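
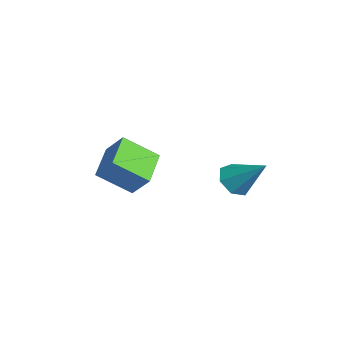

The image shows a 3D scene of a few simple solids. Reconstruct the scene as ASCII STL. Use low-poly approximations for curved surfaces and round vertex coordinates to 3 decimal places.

solid 
facet normal -0.832 0.460 0.311
outer loop
vertex -4.09 -2.068 -2.151
vertex -3.639 -1.697 -1.492
vertex -3.828 -1.107 -2.872
endloop
endfacet
facet normal -0.512 -0.422 -0.748
outer loop
vertex -2.821 -1.663 -3.248
vertex -4.09 -2.068 -2.151
vertex -3.828 -1.107 -2.872
endloop
endfacet
facet normal -0.832 0.460 0.311
outer loop
vertex -3.828 -1.107 -2.872
vertex -3.639 -1.697 -1.492
vertex -3.377 -0.736 -2.213
endloop
endfacet
facet normal 0.213 0.782 -0.586
outer loop
vertex -3.377 -0.736 -2.213
vertex -2.821 -1.663 -3.248
vertex -3.828 -1.107 -2.872
endloop
endfacet
facet normal -0.213 -0.782 0.586
outer loop
vertex -4.09 -2.068 -2.151
vertex -2.632 -2.253 -1.868
vertex -3.639 -1.697 -1.492
endloop
endfacet
facet normal -0.512 -0.422 -0.748
outer loop
vertex -3.083 -2.624 -2.527
vertex -4.09 -2.068 -2.151
vertex -2.821 -1.663 -3.248
endloop
endfacet
facet normal -0.213 -0.782 0.586
outer loop
vertex -3.083 -2.624 -2.527
vertex -2.632 -2.253 -1.868
vertex -4.09 -2.068 -2.151
endloop
endfacet
facet normal 0.512 0.422 0.748
outer loop
vertex -3.639 -1.697 -1.492
vertex -2.632 -2.253 -1.868
vertex -3.377 -0.736 -2.213
endloop
endfacet
facet normal 0.213 0.782 -0.586
outer loop
vertex -2.37 -1.292 -2.589
vertex -2.821 -1.663 -3.248
vertex -3.377 -0.736 -2.213
endloop
endfacet
facet normal 0.512 0.422 0.748
outer loop
vertex -3.377 -0.736 -2.213
vertex -2.632 -2.253 -1.868
vertex -2.37 -1.292 -2.589
endloop
endfacet
facet normal 0.832 -0.460 -0.311
outer loop
vertex -2.37 -1.292 -2.589
vertex -3.083 -2.624 -2.527
vertex -2.821 -1.663 -3.248
endloop
endfacet
facet normal 0.832 -0.460 -0.311
outer loop
vertex -2.632 -2.253 -1.868
vertex -3.083 -2.624 -2.527
vertex -2.37 -1.292 -2.589
endloop
endfacet
facet normal -0.563 -0.492 -0.665
outer loop
vertex -2.532 1.056 -3.534
vertex -3.022 1.325 -3.318
vertex -2.659 1.507 -3.76
endloop
endfacet
facet normal 0.944 0.110 -0.312
outer loop
vertex -2.532 1.056 -3.534
vertex -2.659 1.507 -3.76
vertex -2.278 1.975 -2.442
endloop
endfacet
facet normal -0.563 -0.491 -0.665
outer loop
vertex -2.659 1.507 -3.76
vertex -3.022 1.325 -3.318
vertex -3.06 1.822 -3.653
endloop
endfacet
facet normal 0.491 0.766 -0.414
outer loop
vertex -2.659 1.507 -3.76
vertex -3.06 1.822 -3.653
vertex -2.278 1.975 -2.442
endloop
endfacet
facet normal -0.563 -0.491 -0.664
outer loop
vertex -3.06 1.822 -3.653
vertex -3.022 1.325 -3.318
vertex -3.432 1.763 -3.294
endloop
endfacet
facet normal -0.170 0.985 -0.015
outer loop
vertex -3.06 1.822 -3.653
vertex -3.432 1.763 -3.294
vertex -2.278 1.975 -2.442
endloop
endfacet
facet normal -0.564 -0.492 -0.663
outer loop
vertex -3.432 1.763 -3.294
vertex -3.022 1.325 -3.318
vertex -3.495 1.374 -2.952
endloop
endfacet
facet normal -0.543 0.602 0.585
outer loop
vertex -3.432 1.763 -3.294
vertex -3.495 1.374 -2.952
vertex -2.278 1.975 -2.442
endloop
endfacet
facet normal -0.564 -0.491 -0.664
outer loop
vertex -3.495 1.374 -2.952
vertex -3.022 1.325 -3.318
vertex -3.202 0.949 -2.887
endloop
endfacet
facet normal -0.345 -0.095 0.934
outer loop
vertex -3.495 1.374 -2.952
vertex -3.202 0.949 -2.887
vertex -2.278 1.975 -2.442
endloop
endfacet
facet normal -0.564 -0.491 -0.664
outer loop
vertex -3.202 0.949 -2.887
vertex -3.022 1.325 -3.318
vertex -2.773 0.807 -3.146
endloop
endfacet
facet normal 0.272 -0.579 0.769
outer loop
vertex -3.202 0.949 -2.887
vertex -2.773 0.807 -3.146
vertex -2.278 1.975 -2.442
endloop
endfacet
facet normal -0.563 -0.491 -0.665
outer loop
vertex -2.773 0.807 -3.146
vertex -3.022 1.325 -3.318
vertex -2.532 1.056 -3.534
endloop
endfacet
facet normal 0.847 -0.487 0.213
outer loop
vertex -2.773 0.807 -3.146
vertex -2.532 1.056 -3.534
vertex -2.278 1.975 -2.442
endloop
endfacet

endsolid


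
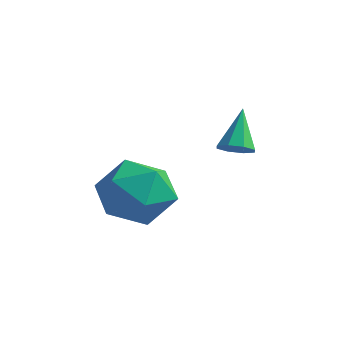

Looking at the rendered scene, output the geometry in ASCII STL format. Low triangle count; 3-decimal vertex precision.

solid 
facet normal 0.262 -0.476 -0.840
outer loop
vertex 3.031 1.072 0.854
vertex 2.498 0.881 0.796
vertex 2.781 1.344 0.622
endloop
endfacet
facet normal 0.647 0.743 0.173
outer loop
vertex 3.031 1.072 0.854
vertex 2.781 1.344 0.622
vertex 2.102 1.599 2.064
endloop
endfacet
facet normal 0.262 -0.476 -0.839
outer loop
vertex 2.781 1.344 0.622
vertex 2.498 0.881 0.796
vertex 2.365 1.344 0.492
endloop
endfacet
facet normal 0.048 0.987 -0.152
outer loop
vertex 2.781 1.344 0.622
vertex 2.365 1.344 0.492
vertex 2.102 1.599 2.064
endloop
endfacet
facet normal 0.262 -0.476 -0.840
outer loop
vertex 2.365 1.344 0.492
vertex 2.498 0.881 0.796
vertex 2.026 1.073 0.54
endloop
endfacet
facet normal -0.628 0.745 -0.226
outer loop
vertex 2.365 1.344 0.492
vertex 2.026 1.073 0.54
vertex 2.102 1.599 2.064
endloop
endfacet
facet normal 0.262 -0.475 -0.840
outer loop
vertex 2.026 1.073 0.54
vertex 2.498 0.881 0.796
vertex 1.964 0.689 0.738
endloop
endfacet
facet normal -0.988 0.157 -0.005
outer loop
vertex 2.026 1.073 0.54
vertex 1.964 0.689 0.738
vertex 2.102 1.599 2.064
endloop
endfacet
facet normal 0.262 -0.476 -0.839
outer loop
vertex 1.964 0.689 0.738
vertex 2.498 0.881 0.796
vertex 2.214 0.418 0.97
endloop
endfacet
facet normal -0.819 -0.430 0.380
outer loop
vertex 1.964 0.689 0.738
vertex 2.214 0.418 0.97
vertex 2.102 1.599 2.064
endloop
endfacet
facet normal 0.261 -0.476 -0.840
outer loop
vertex 2.214 0.418 0.97
vertex 2.498 0.881 0.796
vertex 2.631 0.417 1.1
endloop
endfacet
facet normal -0.221 -0.674 0.705
outer loop
vertex 2.214 0.418 0.97
vertex 2.631 0.417 1.1
vertex 2.102 1.599 2.064
endloop
endfacet
facet normal 0.262 -0.475 -0.840
outer loop
vertex 2.631 0.417 1.1
vertex 2.498 0.881 0.796
vertex 2.969 0.688 1.052
endloop
endfacet
facet normal 0.456 -0.431 0.779
outer loop
vertex 2.631 0.417 1.1
vertex 2.969 0.688 1.052
vertex 2.102 1.599 2.064
endloop
endfacet
facet normal 0.262 -0.475 -0.840
outer loop
vertex 2.969 0.688 1.052
vertex 2.498 0.881 0.796
vertex 3.031 1.072 0.854
endloop
endfacet
facet normal 0.815 0.156 0.558
outer loop
vertex 2.969 0.688 1.052
vertex 3.031 1.072 0.854
vertex 2.102 1.599 2.064
endloop
endfacet
facet normal -0.378 -0.919 0.114
outer loop
vertex 0.424 -2.491 -0.194
vertex 1.355 -2.956 -0.849
vertex 1.457 -2.846 0.372
endloop
endfacet
facet normal -0.542 -0.505 0.672
outer loop
vertex 0.424 -2.491 -0.194
vertex 1.457 -2.846 0.372
vertex 0.899 -1.802 0.707
endloop
endfacet
facet normal -0.901 0.061 0.429
outer loop
vertex 0.424 -2.491 -0.194
vertex 0.899 -1.802 0.707
vertex 0.453 -1.266 -0.307
endloop
endfacet
facet normal -0.960 -0.003 -0.279
outer loop
vertex 0.424 -2.491 -0.194
vertex 0.453 -1.266 -0.307
vertex 0.735 -1.98 -1.269
endloop
endfacet
facet normal -0.637 -0.608 -0.473
outer loop
vertex 0.424 -2.491 -0.194
vertex 0.735 -1.98 -1.269
vertex 1.355 -2.956 -0.849
endloop
endfacet
facet normal 0.068 -0.272 0.960
outer loop
vertex 0.899 -1.802 0.707
vertex 1.457 -2.846 0.372
vertex 2.125 -1.84 0.609
endloop
endfacet
facet normal 0.333 -0.941 0.057
outer loop
vertex 1.457 -2.846 0.372
vertex 1.355 -2.956 -0.849
vertex 2.407 -2.554 -0.353
endloop
endfacet
facet normal -0.085 -0.439 -0.894
outer loop
vertex 1.355 -2.956 -0.849
vertex 0.735 -1.98 -1.269
vertex 1.961 -2.018 -1.367
endloop
endfacet
facet normal -0.609 0.541 -0.580
outer loop
vertex 0.735 -1.98 -1.269
vertex 0.453 -1.266 -0.307
vertex 1.403 -0.974 -1.032
endloop
endfacet
facet normal -0.513 0.645 0.567
outer loop
vertex 0.453 -1.266 -0.307
vertex 0.899 -1.802 0.707
vertex 1.505 -0.864 0.189
endloop
endfacet
facet normal 0.960 0.003 0.279
outer loop
vertex 2.436 -1.329 -0.466
vertex 2.125 -1.84 0.609
vertex 2.407 -2.554 -0.353
endloop
endfacet
facet normal 0.901 -0.061 -0.429
outer loop
vertex 2.436 -1.329 -0.466
vertex 2.407 -2.554 -0.353
vertex 1.961 -2.018 -1.367
endloop
endfacet
facet normal 0.542 0.505 -0.672
outer loop
vertex 2.436 -1.329 -0.466
vertex 1.961 -2.018 -1.367
vertex 1.403 -0.974 -1.032
endloop
endfacet
facet normal 0.378 0.919 -0.114
outer loop
vertex 2.436 -1.329 -0.466
vertex 1.403 -0.974 -1.032
vertex 1.505 -0.864 0.189
endloop
endfacet
facet normal 0.637 0.608 0.473
outer loop
vertex 2.436 -1.329 -0.466
vertex 1.505 -0.864 0.189
vertex 2.125 -1.84 0.609
endloop
endfacet
facet normal 0.609 -0.541 0.580
outer loop
vertex 2.407 -2.554 -0.353
vertex 2.125 -1.84 0.609
vertex 1.457 -2.846 0.372
endloop
endfacet
facet normal 0.513 -0.645 -0.567
outer loop
vertex 1.961 -2.018 -1.367
vertex 2.407 -2.554 -0.353
vertex 1.355 -2.956 -0.849
endloop
endfacet
facet normal -0.068 0.272 -0.960
outer loop
vertex 1.403 -0.974 -1.032
vertex 1.961 -2.018 -1.367
vertex 0.735 -1.98 -1.269
endloop
endfacet
facet normal -0.333 0.941 -0.057
outer loop
vertex 1.505 -0.864 0.189
vertex 1.403 -0.974 -1.032
vertex 0.453 -1.266 -0.307
endloop
endfacet
facet normal 0.085 0.439 0.894
outer loop
vertex 2.125 -1.84 0.609
vertex 1.505 -0.864 0.189
vertex 0.899 -1.802 0.707
endloop
endfacet

endsolid


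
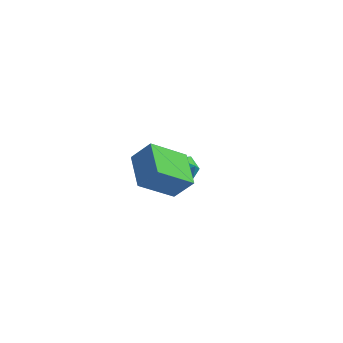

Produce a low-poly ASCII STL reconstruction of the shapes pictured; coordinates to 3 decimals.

solid 
facet normal -0.683 -0.104 -0.723
outer loop
vertex 1.069 -1.717 4.073
vertex 1.989 -0.089 2.971
vertex 2.349 -3.121 3.067
endloop
endfacet
facet normal -0.424 -0.750 0.508
outer loop
vertex 3.331 -2.971 4.109
vertex 1.069 -1.717 4.073
vertex 2.349 -3.121 3.067
endloop
endfacet
facet normal -0.683 -0.104 -0.723
outer loop
vertex 2.349 -3.121 3.067
vertex 1.989 -0.089 2.971
vertex 3.269 -1.493 1.965
endloop
endfacet
facet normal 0.596 -0.653 -0.467
outer loop
vertex 3.269 -1.493 1.965
vertex 3.331 -2.971 4.109
vertex 2.349 -3.121 3.067
endloop
endfacet
facet normal -0.596 0.653 0.467
outer loop
vertex 1.069 -1.717 4.073
vertex 2.971 0.061 4.013
vertex 1.989 -0.089 2.971
endloop
endfacet
facet normal -0.424 -0.750 0.508
outer loop
vertex 2.051 -1.567 5.115
vertex 1.069 -1.717 4.073
vertex 3.331 -2.971 4.109
endloop
endfacet
facet normal -0.596 0.653 0.467
outer loop
vertex 2.051 -1.567 5.115
vertex 2.971 0.061 4.013
vertex 1.069 -1.717 4.073
endloop
endfacet
facet normal 0.424 0.750 -0.508
outer loop
vertex 1.989 -0.089 2.971
vertex 2.971 0.061 4.013
vertex 3.269 -1.493 1.965
endloop
endfacet
facet normal 0.596 -0.653 -0.467
outer loop
vertex 4.251 -1.343 3.007
vertex 3.331 -2.971 4.109
vertex 3.269 -1.493 1.965
endloop
endfacet
facet normal 0.424 0.750 -0.508
outer loop
vertex 3.269 -1.493 1.965
vertex 2.971 0.061 4.013
vertex 4.251 -1.343 3.007
endloop
endfacet
facet normal 0.683 0.104 0.723
outer loop
vertex 4.251 -1.343 3.007
vertex 2.051 -1.567 5.115
vertex 3.331 -2.971 4.109
endloop
endfacet
facet normal 0.683 0.104 0.723
outer loop
vertex 2.971 0.061 4.013
vertex 2.051 -1.567 5.115
vertex 4.251 -1.343 3.007
endloop
endfacet
facet normal -0.416 0.724 0.550
outer loop
vertex 0.029 4.786 1.022
vertex -0.326 4.163 1.573
vertex 0.494 4.504 1.745
endloop
endfacet
facet normal 0.189 0.950 0.249
outer loop
vertex 0.029 4.786 1.022
vertex 0.494 4.504 1.745
vertex 0.916 4.627 0.955
endloop
endfacet
facet normal 0.123 0.880 -0.458
outer loop
vertex 0.029 4.786 1.022
vertex 0.916 4.627 0.955
vertex 0.358 4.362 0.295
endloop
endfacet
facet normal -0.524 0.611 -0.593
outer loop
vertex 0.029 4.786 1.022
vertex 0.358 4.362 0.295
vertex -0.41 4.075 0.677
endloop
endfacet
facet normal -0.857 0.515 0.030
outer loop
vertex 0.029 4.786 1.022
vertex -0.41 4.075 0.677
vertex -0.326 4.163 1.573
endloop
endfacet
facet normal 0.718 0.519 0.464
outer loop
vertex 0.916 4.627 0.955
vertex 0.494 4.504 1.745
vertex 1.11 3.905 1.463
endloop
endfacet
facet normal -0.263 0.153 0.953
outer loop
vertex 0.494 4.504 1.745
vertex -0.326 4.163 1.573
vertex 0.342 3.618 1.845
endloop
endfacet
facet normal -0.977 -0.185 0.110
outer loop
vertex -0.326 4.163 1.573
vertex -0.41 4.075 0.677
vertex -0.216 3.353 1.185
endloop
endfacet
facet normal -0.437 -0.026 -0.899
outer loop
vertex -0.41 4.075 0.677
vertex 0.358 4.362 0.295
vertex 0.206 3.476 0.395
endloop
endfacet
facet normal 0.610 0.408 -0.679
outer loop
vertex 0.358 4.362 0.295
vertex 0.916 4.627 0.955
vertex 1.026 3.817 0.567
endloop
endfacet
facet normal 0.524 -0.611 0.593
outer loop
vertex 0.671 3.194 1.118
vertex 1.11 3.905 1.463
vertex 0.342 3.618 1.845
endloop
endfacet
facet normal -0.123 -0.880 0.458
outer loop
vertex 0.671 3.194 1.118
vertex 0.342 3.618 1.845
vertex -0.216 3.353 1.185
endloop
endfacet
facet normal -0.189 -0.950 -0.249
outer loop
vertex 0.671 3.194 1.118
vertex -0.216 3.353 1.185
vertex 0.206 3.476 0.395
endloop
endfacet
facet normal 0.416 -0.724 -0.550
outer loop
vertex 0.671 3.194 1.118
vertex 0.206 3.476 0.395
vertex 1.026 3.817 0.567
endloop
endfacet
facet normal 0.857 -0.515 -0.030
outer loop
vertex 0.671 3.194 1.118
vertex 1.026 3.817 0.567
vertex 1.11 3.905 1.463
endloop
endfacet
facet normal 0.437 0.026 0.899
outer loop
vertex 0.342 3.618 1.845
vertex 1.11 3.905 1.463
vertex 0.494 4.504 1.745
endloop
endfacet
facet normal -0.610 -0.408 0.679
outer loop
vertex -0.216 3.353 1.185
vertex 0.342 3.618 1.845
vertex -0.326 4.163 1.573
endloop
endfacet
facet normal -0.718 -0.519 -0.464
outer loop
vertex 0.206 3.476 0.395
vertex -0.216 3.353 1.185
vertex -0.41 4.075 0.677
endloop
endfacet
facet normal 0.263 -0.153 -0.953
outer loop
vertex 1.026 3.817 0.567
vertex 0.206 3.476 0.395
vertex 0.358 4.362 0.295
endloop
endfacet
facet normal 0.977 0.185 -0.110
outer loop
vertex 1.11 3.905 1.463
vertex 1.026 3.817 0.567
vertex 0.916 4.627 0.955
endloop
endfacet

endsolid


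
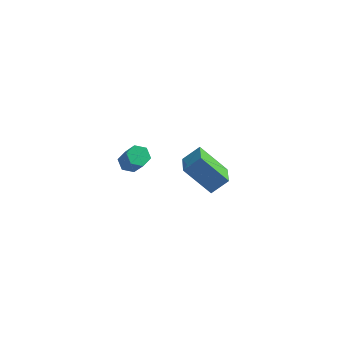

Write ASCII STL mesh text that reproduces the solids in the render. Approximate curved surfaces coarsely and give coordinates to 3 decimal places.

solid 
facet normal -0.410 0.376 -0.831
outer loop
vertex -1.827 -1.55 1.03
vertex -2.131 -1.152 1.36
vertex -1.585 -1.015 1.153
endloop
endfacet
facet normal 0.818 -0.251 -0.518
outer loop
vertex -1.827 -1.55 1.03
vertex -1.585 -1.015 1.153
vertex -1.245 -2.086 2.209
endloop
endfacet
facet normal 0.818 -0.251 -0.518
outer loop
vertex -1.245 -2.086 2.209
vertex -1.585 -1.015 1.153
vertex -1.003 -1.551 2.332
endloop
endfacet
facet normal 0.411 -0.377 0.830
outer loop
vertex -1.245 -2.086 2.209
vertex -1.003 -1.551 2.332
vertex -1.549 -1.688 2.54
endloop
endfacet
facet normal -0.410 0.378 -0.830
outer loop
vertex -1.585 -1.015 1.153
vertex -2.131 -1.152 1.36
vertex -1.889 -0.617 1.484
endloop
endfacet
facet normal 0.759 0.646 -0.081
outer loop
vertex -1.585 -1.015 1.153
vertex -1.889 -0.617 1.484
vertex -1.003 -1.551 2.332
endloop
endfacet
facet normal 0.759 0.646 -0.082
outer loop
vertex -1.003 -1.551 2.332
vertex -1.889 -0.617 1.484
vertex -1.306 -1.153 2.663
endloop
endfacet
facet normal 0.411 -0.377 0.830
outer loop
vertex -1.003 -1.551 2.332
vertex -1.306 -1.153 2.663
vertex -1.549 -1.688 2.54
endloop
endfacet
facet normal -0.410 0.378 -0.830
outer loop
vertex -1.889 -0.617 1.484
vertex -2.131 -1.152 1.36
vertex -2.435 -0.754 1.691
endloop
endfacet
facet normal -0.059 0.897 0.437
outer loop
vertex -1.889 -0.617 1.484
vertex -2.435 -0.754 1.691
vertex -1.306 -1.153 2.663
endloop
endfacet
facet normal -0.059 0.897 0.437
outer loop
vertex -1.306 -1.153 2.663
vertex -2.435 -0.754 1.691
vertex -1.853 -1.29 2.87
endloop
endfacet
facet normal 0.409 -0.377 0.831
outer loop
vertex -1.306 -1.153 2.663
vertex -1.853 -1.29 2.87
vertex -1.549 -1.688 2.54
endloop
endfacet
facet normal -0.411 0.377 -0.830
outer loop
vertex -2.435 -0.754 1.691
vertex -2.131 -1.152 1.36
vertex -2.677 -1.289 1.568
endloop
endfacet
facet normal -0.818 0.251 0.518
outer loop
vertex -2.435 -0.754 1.691
vertex -2.677 -1.289 1.568
vertex -1.853 -1.29 2.87
endloop
endfacet
facet normal -0.818 0.251 0.518
outer loop
vertex -1.853 -1.29 2.87
vertex -2.677 -1.289 1.568
vertex -2.095 -1.825 2.747
endloop
endfacet
facet normal 0.410 -0.376 0.831
outer loop
vertex -1.853 -1.29 2.87
vertex -2.095 -1.825 2.747
vertex -1.549 -1.688 2.54
endloop
endfacet
facet normal -0.411 0.377 -0.830
outer loop
vertex -2.677 -1.289 1.568
vertex -2.131 -1.152 1.36
vertex -2.374 -1.687 1.237
endloop
endfacet
facet normal -0.759 -0.646 0.081
outer loop
vertex -2.677 -1.289 1.568
vertex -2.374 -1.687 1.237
vertex -2.095 -1.825 2.747
endloop
endfacet
facet normal -0.758 -0.647 0.081
outer loop
vertex -2.095 -1.825 2.747
vertex -2.374 -1.687 1.237
vertex -1.791 -2.223 2.416
endloop
endfacet
facet normal 0.410 -0.378 0.830
outer loop
vertex -2.095 -1.825 2.747
vertex -1.791 -2.223 2.416
vertex -1.549 -1.688 2.54
endloop
endfacet
facet normal -0.409 0.377 -0.831
outer loop
vertex -2.374 -1.687 1.237
vertex -2.131 -1.152 1.36
vertex -1.827 -1.55 1.03
endloop
endfacet
facet normal 0.059 -0.897 -0.437
outer loop
vertex -2.374 -1.687 1.237
vertex -1.827 -1.55 1.03
vertex -1.791 -2.223 2.416
endloop
endfacet
facet normal 0.059 -0.897 -0.437
outer loop
vertex -1.791 -2.223 2.416
vertex -1.827 -1.55 1.03
vertex -1.245 -2.086 2.209
endloop
endfacet
facet normal 0.410 -0.378 0.830
outer loop
vertex -1.791 -2.223 2.416
vertex -1.245 -2.086 2.209
vertex -1.549 -1.688 2.54
endloop
endfacet
facet normal -0.667 -0.389 -0.635
outer loop
vertex -0.509 3.03 -3.359
vertex -0.834 4.29 -3.789
vertex 0.96 2.907 -4.826
endloop
endfacet
facet normal 0.237 -0.919 0.314
outer loop
vertex 1.754 3.37 -4.071
vertex -0.509 3.03 -3.359
vertex 0.96 2.907 -4.826
endloop
endfacet
facet normal -0.667 -0.389 -0.635
outer loop
vertex 0.96 2.907 -4.826
vertex -0.834 4.29 -3.789
vertex 0.635 4.167 -5.257
endloop
endfacet
facet normal 0.706 -0.059 -0.706
outer loop
vertex 0.635 4.167 -5.257
vertex 1.754 3.37 -4.071
vertex 0.96 2.907 -4.826
endloop
endfacet
facet normal -0.706 0.059 0.706
outer loop
vertex -0.509 3.03 -3.359
vertex -0.04 4.753 -3.034
vertex -0.834 4.29 -3.789
endloop
endfacet
facet normal 0.237 -0.919 0.314
outer loop
vertex 0.285 3.493 -2.603
vertex -0.509 3.03 -3.359
vertex 1.754 3.37 -4.071
endloop
endfacet
facet normal -0.706 0.059 0.706
outer loop
vertex 0.285 3.493 -2.603
vertex -0.04 4.753 -3.034
vertex -0.509 3.03 -3.359
endloop
endfacet
facet normal -0.237 0.919 -0.314
outer loop
vertex -0.834 4.29 -3.789
vertex -0.04 4.753 -3.034
vertex 0.635 4.167 -5.257
endloop
endfacet
facet normal 0.706 -0.059 -0.706
outer loop
vertex 1.429 4.63 -4.501
vertex 1.754 3.37 -4.071
vertex 0.635 4.167 -5.257
endloop
endfacet
facet normal -0.237 0.919 -0.314
outer loop
vertex 0.635 4.167 -5.257
vertex -0.04 4.753 -3.034
vertex 1.429 4.63 -4.501
endloop
endfacet
facet normal 0.667 0.389 0.635
outer loop
vertex 1.429 4.63 -4.501
vertex 0.285 3.493 -2.603
vertex 1.754 3.37 -4.071
endloop
endfacet
facet normal 0.667 0.389 0.635
outer loop
vertex -0.04 4.753 -3.034
vertex 0.285 3.493 -2.603
vertex 1.429 4.63 -4.501
endloop
endfacet

endsolid


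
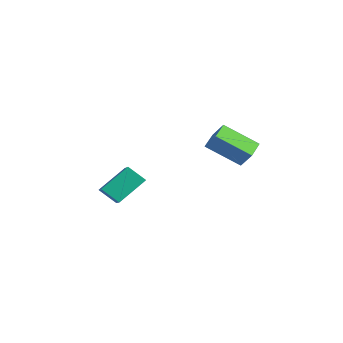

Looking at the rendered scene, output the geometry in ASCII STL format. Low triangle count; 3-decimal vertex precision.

solid 
facet normal -0.831 0.329 -0.449
outer loop
vertex -1.679 -2.6 0.266
vertex -1.089 -2.039 -0.414
vertex -1.634 -3.906 -0.774
endloop
endfacet
facet normal -0.556 -0.529 0.641
outer loop
vertex -0.031 -4.541 0.094
vertex -1.679 -2.6 0.266
vertex -1.634 -3.906 -0.774
endloop
endfacet
facet normal -0.830 0.329 -0.450
outer loop
vertex -1.634 -3.906 -0.774
vertex -1.089 -2.039 -0.414
vertex -1.044 -3.345 -1.453
endloop
endfacet
facet normal 0.027 -0.782 -0.623
outer loop
vertex -1.044 -3.345 -1.453
vertex -0.031 -4.541 0.094
vertex -1.634 -3.906 -0.774
endloop
endfacet
facet normal -0.027 0.782 0.622
outer loop
vertex -1.679 -2.6 0.266
vertex 0.514 -2.674 0.454
vertex -1.089 -2.039 -0.414
endloop
endfacet
facet normal -0.556 -0.529 0.641
outer loop
vertex -0.076 -3.235 1.133
vertex -1.679 -2.6 0.266
vertex -0.031 -4.541 0.094
endloop
endfacet
facet normal -0.027 0.782 0.623
outer loop
vertex -0.076 -3.235 1.133
vertex 0.514 -2.674 0.454
vertex -1.679 -2.6 0.266
endloop
endfacet
facet normal 0.556 0.529 -0.641
outer loop
vertex -1.089 -2.039 -0.414
vertex 0.514 -2.674 0.454
vertex -1.044 -3.345 -1.453
endloop
endfacet
facet normal 0.027 -0.782 -0.622
outer loop
vertex 0.559 -3.98 -0.586
vertex -0.031 -4.541 0.094
vertex -1.044 -3.345 -1.453
endloop
endfacet
facet normal 0.556 0.529 -0.641
outer loop
vertex -1.044 -3.345 -1.453
vertex 0.514 -2.674 0.454
vertex 0.559 -3.98 -0.586
endloop
endfacet
facet normal 0.831 -0.329 0.449
outer loop
vertex 0.559 -3.98 -0.586
vertex -0.076 -3.235 1.133
vertex -0.031 -4.541 0.094
endloop
endfacet
facet normal 0.830 -0.329 0.449
outer loop
vertex 0.514 -2.674 0.454
vertex -0.076 -3.235 1.133
vertex 0.559 -3.98 -0.586
endloop
endfacet
facet normal -0.515 -0.660 0.546
outer loop
vertex 0.475 0.746 2.37
vertex -0.17 1.502 2.675
vertex -0.139 0.55 1.554
endloop
endfacet
facet normal 0.621 -0.727 -0.293
outer loop
vertex 0.85 1.818 0.505
vertex 0.475 0.746 2.37
vertex -0.139 0.55 1.554
endloop
endfacet
facet normal -0.516 -0.660 0.546
outer loop
vertex -0.139 0.55 1.554
vertex -0.17 1.502 2.675
vertex -0.785 1.307 1.859
endloop
endfacet
facet normal -0.591 -0.188 -0.785
outer loop
vertex -0.785 1.307 1.859
vertex 0.85 1.818 0.505
vertex -0.139 0.55 1.554
endloop
endfacet
facet normal 0.591 0.188 0.784
outer loop
vertex 0.475 0.746 2.37
vertex 0.819 2.77 1.626
vertex -0.17 1.502 2.675
endloop
endfacet
facet normal 0.620 -0.728 -0.294
outer loop
vertex 1.465 2.013 1.321
vertex 0.475 0.746 2.37
vertex 0.85 1.818 0.505
endloop
endfacet
facet normal 0.591 0.188 0.785
outer loop
vertex 1.465 2.013 1.321
vertex 0.819 2.77 1.626
vertex 0.475 0.746 2.37
endloop
endfacet
facet normal -0.620 0.727 0.294
outer loop
vertex -0.17 1.502 2.675
vertex 0.819 2.77 1.626
vertex -0.785 1.307 1.859
endloop
endfacet
facet normal -0.591 -0.188 -0.785
outer loop
vertex 0.205 2.574 0.81
vertex 0.85 1.818 0.505
vertex -0.785 1.307 1.859
endloop
endfacet
facet normal -0.621 0.727 0.292
outer loop
vertex -0.785 1.307 1.859
vertex 0.819 2.77 1.626
vertex 0.205 2.574 0.81
endloop
endfacet
facet normal 0.515 0.660 -0.546
outer loop
vertex 0.205 2.574 0.81
vertex 1.465 2.013 1.321
vertex 0.85 1.818 0.505
endloop
endfacet
facet normal 0.515 0.660 -0.546
outer loop
vertex 0.819 2.77 1.626
vertex 1.465 2.013 1.321
vertex 0.205 2.574 0.81
endloop
endfacet

endsolid


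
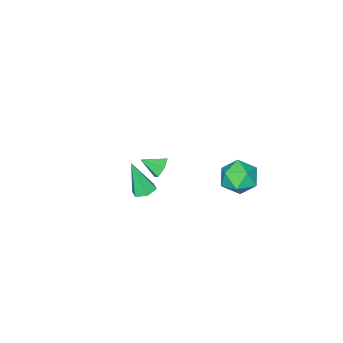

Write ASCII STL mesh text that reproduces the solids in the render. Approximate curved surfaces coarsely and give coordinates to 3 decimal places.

solid 
facet normal -0.076 0.372 -0.925
outer loop
vertex 3.784 2.215 0.401
vertex 3.216 2.203 0.443
vertex 3.504 2.667 0.606
endloop
endfacet
facet normal 0.854 0.357 0.378
outer loop
vertex 3.784 2.215 0.401
vertex 3.504 2.667 0.606
vertex 3.344 1.577 1.997
endloop
endfacet
facet normal -0.076 0.372 -0.925
outer loop
vertex 3.504 2.667 0.606
vertex 3.216 2.203 0.443
vertex 2.936 2.655 0.648
endloop
endfacet
facet normal 0.029 0.785 0.619
outer loop
vertex 3.504 2.667 0.606
vertex 2.936 2.655 0.648
vertex 3.344 1.577 1.997
endloop
endfacet
facet normal -0.076 0.372 -0.925
outer loop
vertex 2.936 2.655 0.648
vertex 3.216 2.203 0.443
vertex 2.648 2.191 0.485
endloop
endfacet
facet normal -0.803 0.323 0.501
outer loop
vertex 2.936 2.655 0.648
vertex 2.648 2.191 0.485
vertex 3.344 1.577 1.997
endloop
endfacet
facet normal -0.076 0.372 -0.925
outer loop
vertex 2.648 2.191 0.485
vertex 3.216 2.203 0.443
vertex 2.928 1.739 0.28
endloop
endfacet
facet normal -0.811 -0.567 0.143
outer loop
vertex 2.648 2.191 0.485
vertex 2.928 1.739 0.28
vertex 3.344 1.577 1.997
endloop
endfacet
facet normal -0.076 0.372 -0.925
outer loop
vertex 2.928 1.739 0.28
vertex 3.216 2.203 0.443
vertex 3.496 1.751 0.238
endloop
endfacet
facet normal 0.014 -0.995 -0.097
outer loop
vertex 2.928 1.739 0.28
vertex 3.496 1.751 0.238
vertex 3.344 1.577 1.997
endloop
endfacet
facet normal -0.076 0.372 -0.925
outer loop
vertex 3.496 1.751 0.238
vertex 3.216 2.203 0.443
vertex 3.784 2.215 0.401
endloop
endfacet
facet normal 0.846 -0.532 0.020
outer loop
vertex 3.496 1.751 0.238
vertex 3.784 2.215 0.401
vertex 3.344 1.577 1.997
endloop
endfacet
facet normal -0.524 0.711 -0.469
outer loop
vertex -0.059 -0.346 -2.661
vertex -0.383 -0.25 -2.153
vertex 0.131 0.064 -2.251
endloop
endfacet
facet normal 0.944 -0.138 -0.300
outer loop
vertex -0.059 -0.346 -2.661
vertex 0.131 0.064 -2.251
vertex 0.163 -0.99 -1.667
endloop
endfacet
facet normal -0.524 0.712 -0.468
outer loop
vertex 0.131 0.064 -2.251
vertex -0.383 -0.25 -2.153
vertex -0.192 0.16 -1.743
endloop
endfacet
facet normal 0.832 0.288 0.474
outer loop
vertex 0.131 0.064 -2.251
vertex -0.192 0.16 -1.743
vertex 0.163 -0.99 -1.667
endloop
endfacet
facet normal -0.524 0.712 -0.468
outer loop
vertex -0.192 0.16 -1.743
vertex -0.383 -0.25 -2.153
vertex -0.706 -0.154 -1.645
endloop
endfacet
facet normal 0.125 0.104 0.987
outer loop
vertex -0.192 0.16 -1.743
vertex -0.706 -0.154 -1.645
vertex 0.163 -0.99 -1.667
endloop
endfacet
facet normal -0.525 0.711 -0.468
outer loop
vertex -0.706 -0.154 -1.645
vertex -0.383 -0.25 -2.153
vertex -0.896 -0.564 -2.055
endloop
endfacet
facet normal -0.469 -0.506 0.724
outer loop
vertex -0.706 -0.154 -1.645
vertex -0.896 -0.564 -2.055
vertex 0.163 -0.99 -1.667
endloop
endfacet
facet normal -0.525 0.712 -0.467
outer loop
vertex -0.896 -0.564 -2.055
vertex -0.383 -0.25 -2.153
vertex -0.573 -0.659 -2.563
endloop
endfacet
facet normal -0.356 -0.933 -0.052
outer loop
vertex -0.896 -0.564 -2.055
vertex -0.573 -0.659 -2.563
vertex 0.163 -0.99 -1.667
endloop
endfacet
facet normal -0.523 0.712 -0.468
outer loop
vertex -0.573 -0.659 -2.563
vertex -0.383 -0.25 -2.153
vertex -0.059 -0.346 -2.661
endloop
endfacet
facet normal 0.349 -0.749 -0.563
outer loop
vertex -0.573 -0.659 -2.563
vertex -0.059 -0.346 -2.661
vertex 0.163 -0.99 -1.667
endloop
endfacet
facet normal 0.410 0.806 -0.428
outer loop
vertex -2.521 2.636 -3.717
vertex -2.946 3.219 -3.026
vertex -2.036 2.84 -2.868
endloop
endfacet
facet normal 0.820 0.230 -0.524
outer loop
vertex -2.521 2.636 -3.717
vertex -2.036 2.84 -2.868
vertex -2.017 1.915 -3.244
endloop
endfacet
facet normal 0.431 -0.265 -0.863
outer loop
vertex -2.521 2.636 -3.717
vertex -2.017 1.915 -3.244
vertex -2.916 1.722 -3.634
endloop
endfacet
facet normal -0.220 0.007 -0.975
outer loop
vertex -2.521 2.636 -3.717
vertex -2.916 1.722 -3.634
vertex -3.49 2.528 -3.499
endloop
endfacet
facet normal -0.233 0.668 -0.707
outer loop
vertex -2.521 2.636 -3.717
vertex -3.49 2.528 -3.499
vertex -2.946 3.219 -3.026
endloop
endfacet
facet normal 0.993 -0.028 0.118
outer loop
vertex -2.017 1.915 -3.244
vertex -2.036 2.84 -2.868
vertex -2.13 2.052 -2.261
endloop
endfacet
facet normal 0.329 0.904 0.274
outer loop
vertex -2.036 2.84 -2.868
vertex -2.946 3.219 -3.026
vertex -2.704 2.858 -2.126
endloop
endfacet
facet normal -0.711 0.681 -0.177
outer loop
vertex -2.946 3.219 -3.026
vertex -3.49 2.528 -3.499
vertex -3.603 2.665 -2.516
endloop
endfacet
facet normal -0.689 -0.389 -0.611
outer loop
vertex -3.49 2.528 -3.499
vertex -2.916 1.722 -3.634
vertex -3.584 1.74 -2.892
endloop
endfacet
facet normal 0.364 -0.827 -0.429
outer loop
vertex -2.916 1.722 -3.634
vertex -2.017 1.915 -3.244
vertex -2.674 1.361 -2.734
endloop
endfacet
facet normal 0.220 -0.007 0.975
outer loop
vertex -3.099 1.944 -2.043
vertex -2.13 2.052 -2.261
vertex -2.704 2.858 -2.126
endloop
endfacet
facet normal -0.431 0.265 0.863
outer loop
vertex -3.099 1.944 -2.043
vertex -2.704 2.858 -2.126
vertex -3.603 2.665 -2.516
endloop
endfacet
facet normal -0.820 -0.230 0.524
outer loop
vertex -3.099 1.944 -2.043
vertex -3.603 2.665 -2.516
vertex -3.584 1.74 -2.892
endloop
endfacet
facet normal -0.410 -0.806 0.428
outer loop
vertex -3.099 1.944 -2.043
vertex -3.584 1.74 -2.892
vertex -2.674 1.361 -2.734
endloop
endfacet
facet normal 0.233 -0.668 0.707
outer loop
vertex -3.099 1.944 -2.043
vertex -2.674 1.361 -2.734
vertex -2.13 2.052 -2.261
endloop
endfacet
facet normal 0.689 0.389 0.611
outer loop
vertex -2.704 2.858 -2.126
vertex -2.13 2.052 -2.261
vertex -2.036 2.84 -2.868
endloop
endfacet
facet normal -0.364 0.827 0.429
outer loop
vertex -3.603 2.665 -2.516
vertex -2.704 2.858 -2.126
vertex -2.946 3.219 -3.026
endloop
endfacet
facet normal -0.993 0.028 -0.118
outer loop
vertex -3.584 1.74 -2.892
vertex -3.603 2.665 -2.516
vertex -3.49 2.528 -3.499
endloop
endfacet
facet normal -0.329 -0.904 -0.274
outer loop
vertex -2.674 1.361 -2.734
vertex -3.584 1.74 -2.892
vertex -2.916 1.722 -3.634
endloop
endfacet
facet normal 0.711 -0.681 0.177
outer loop
vertex -2.13 2.052 -2.261
vertex -2.674 1.361 -2.734
vertex -2.017 1.915 -3.244
endloop
endfacet

endsolid


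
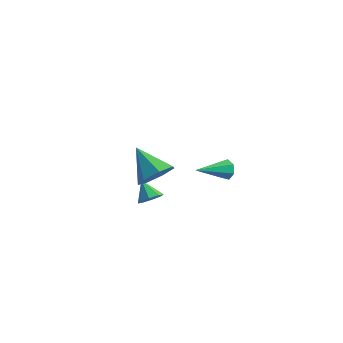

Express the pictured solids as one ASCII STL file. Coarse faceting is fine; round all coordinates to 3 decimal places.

solid 
facet normal 0.686 -0.270 -0.676
outer loop
vertex 2.281 0.151 -3.247
vertex 1.776 0.149 -3.759
vertex 2.23 0.64 -3.494
endloop
endfacet
facet normal 0.321 0.453 0.831
outer loop
vertex 2.281 0.151 -3.247
vertex 2.23 0.64 -3.494
vertex 0.904 0.491 -2.901
endloop
endfacet
facet normal 0.686 -0.269 -0.676
outer loop
vertex 2.23 0.64 -3.494
vertex 1.776 0.149 -3.759
vertex 1.912 0.842 -3.897
endloop
endfacet
facet normal 0.076 0.914 0.399
outer loop
vertex 2.23 0.64 -3.494
vertex 1.912 0.842 -3.897
vertex 0.904 0.491 -2.901
endloop
endfacet
facet normal 0.686 -0.269 -0.676
outer loop
vertex 1.912 0.842 -3.897
vertex 1.776 0.149 -3.759
vertex 1.515 0.638 -4.219
endloop
endfacet
facet normal -0.401 0.912 -0.084
outer loop
vertex 1.912 0.842 -3.897
vertex 1.515 0.638 -4.219
vertex 0.904 0.491 -2.901
endloop
endfacet
facet normal 0.686 -0.269 -0.676
outer loop
vertex 1.515 0.638 -4.219
vertex 1.776 0.149 -3.759
vertex 1.27 0.147 -4.272
endloop
endfacet
facet normal -0.829 0.449 -0.334
outer loop
vertex 1.515 0.638 -4.219
vertex 1.27 0.147 -4.272
vertex 0.904 0.491 -2.901
endloop
endfacet
facet normal 0.686 -0.271 -0.676
outer loop
vertex 1.27 0.147 -4.272
vertex 1.776 0.149 -3.759
vertex 1.321 -0.343 -4.024
endloop
endfacet
facet normal -0.958 -0.203 -0.205
outer loop
vertex 1.27 0.147 -4.272
vertex 1.321 -0.343 -4.024
vertex 0.904 0.491 -2.901
endloop
endfacet
facet normal 0.686 -0.270 -0.676
outer loop
vertex 1.321 -0.343 -4.024
vertex 1.776 0.149 -3.759
vertex 1.639 -0.545 -3.621
endloop
endfacet
facet normal -0.712 -0.664 0.229
outer loop
vertex 1.321 -0.343 -4.024
vertex 1.639 -0.545 -3.621
vertex 0.904 0.491 -2.901
endloop
endfacet
facet normal 0.687 -0.270 -0.675
outer loop
vertex 1.639 -0.545 -3.621
vertex 1.776 0.149 -3.759
vertex 2.036 -0.34 -3.299
endloop
endfacet
facet normal -0.236 -0.662 0.712
outer loop
vertex 1.639 -0.545 -3.621
vertex 2.036 -0.34 -3.299
vertex 0.904 0.491 -2.901
endloop
endfacet
facet normal 0.686 -0.271 -0.675
outer loop
vertex 2.036 -0.34 -3.299
vertex 1.776 0.149 -3.759
vertex 2.281 0.151 -3.247
endloop
endfacet
facet normal 0.193 -0.198 0.961
outer loop
vertex 2.036 -0.34 -3.299
vertex 2.281 0.151 -3.247
vertex 0.904 0.491 -2.901
endloop
endfacet
facet normal 0.773 -0.171 -0.611
outer loop
vertex 4.751 -1.885 1.305
vertex 4.089 -2.331 0.592
vertex 4.385 -1.306 0.679
endloop
endfacet
facet normal 0.110 0.761 0.639
outer loop
vertex 4.751 -1.885 1.305
vertex 4.385 -1.306 0.679
vertex 2.551 -1.989 1.808
endloop
endfacet
facet normal 0.773 -0.171 -0.611
outer loop
vertex 4.385 -1.306 0.679
vertex 4.089 -2.331 0.592
vertex 3.796 -1.498 -0.013
endloop
endfacet
facet normal -0.336 0.942 0.024
outer loop
vertex 4.385 -1.306 0.679
vertex 3.796 -1.498 -0.013
vertex 2.551 -1.989 1.808
endloop
endfacet
facet normal 0.773 -0.172 -0.611
outer loop
vertex 3.796 -1.498 -0.013
vertex 4.089 -2.331 0.592
vertex 3.427 -2.317 -0.249
endloop
endfacet
facet normal -0.782 0.470 -0.408
outer loop
vertex 3.796 -1.498 -0.013
vertex 3.427 -2.317 -0.249
vertex 2.551 -1.989 1.808
endloop
endfacet
facet normal 0.773 -0.172 -0.611
outer loop
vertex 3.427 -2.317 -0.249
vertex 4.089 -2.331 0.592
vertex 3.557 -3.147 0.149
endloop
endfacet
facet normal -0.894 -0.300 -0.333
outer loop
vertex 3.427 -2.317 -0.249
vertex 3.557 -3.147 0.149
vertex 2.551 -1.989 1.808
endloop
endfacet
facet normal 0.772 -0.172 -0.611
outer loop
vertex 3.557 -3.147 0.149
vertex 4.089 -2.331 0.592
vertex 4.088 -3.361 0.88
endloop
endfacet
facet normal -0.585 -0.787 0.195
outer loop
vertex 3.557 -3.147 0.149
vertex 4.088 -3.361 0.88
vertex 2.551 -1.989 1.808
endloop
endfacet
facet normal 0.773 -0.172 -0.611
outer loop
vertex 4.088 -3.361 0.88
vertex 4.089 -2.331 0.592
vertex 4.619 -2.8 1.394
endloop
endfacet
facet normal -0.090 -0.625 0.775
outer loop
vertex 4.088 -3.361 0.88
vertex 4.619 -2.8 1.394
vertex 2.551 -1.989 1.808
endloop
endfacet
facet normal 0.773 -0.171 -0.611
outer loop
vertex 4.619 -2.8 1.394
vertex 4.089 -2.331 0.592
vertex 4.751 -1.885 1.305
endloop
endfacet
facet normal 0.220 0.063 0.974
outer loop
vertex 4.619 -2.8 1.394
vertex 4.751 -1.885 1.305
vertex 2.551 -1.989 1.808
endloop
endfacet
facet normal 0.340 0.877 -0.340
outer loop
vertex 3.575 4.95 -3.092
vertex 3.184 4.892 -3.633
vertex 3.041 5.176 -3.043
endloop
endfacet
facet normal 0.103 0.027 0.994
outer loop
vertex 3.575 4.95 -3.092
vertex 3.041 5.176 -3.043
vertex 2.476 3.068 -2.927
endloop
endfacet
facet normal 0.340 0.877 -0.340
outer loop
vertex 3.041 5.176 -3.043
vertex 3.184 4.892 -3.633
vertex 2.615 5.188 -3.439
endloop
endfacet
facet normal -0.661 0.217 0.718
outer loop
vertex 3.041 5.176 -3.043
vertex 2.615 5.188 -3.439
vertex 2.476 3.068 -2.927
endloop
endfacet
facet normal 0.340 0.877 -0.340
outer loop
vertex 2.615 5.188 -3.439
vertex 3.184 4.892 -3.633
vertex 2.617 4.977 -3.981
endloop
endfacet
facet normal -0.998 0.059 -0.027
outer loop
vertex 2.615 5.188 -3.439
vertex 2.617 4.977 -3.981
vertex 2.476 3.068 -2.927
endloop
endfacet
facet normal 0.340 0.877 -0.340
outer loop
vertex 2.617 4.977 -3.981
vertex 3.184 4.892 -3.633
vertex 3.046 4.702 -4.261
endloop
endfacet
facet normal -0.655 -0.328 -0.681
outer loop
vertex 2.617 4.977 -3.981
vertex 3.046 4.702 -4.261
vertex 2.476 3.068 -2.927
endloop
endfacet
facet normal 0.340 0.877 -0.340
outer loop
vertex 3.046 4.702 -4.261
vertex 3.184 4.892 -3.633
vertex 3.579 4.57 -4.069
endloop
endfacet
facet normal 0.109 -0.651 -0.751
outer loop
vertex 3.046 4.702 -4.261
vertex 3.579 4.57 -4.069
vertex 2.476 3.068 -2.927
endloop
endfacet
facet normal 0.341 0.877 -0.339
outer loop
vertex 3.579 4.57 -4.069
vertex 3.184 4.892 -3.633
vertex 3.814 4.68 -3.548
endloop
endfacet
facet normal 0.720 -0.669 -0.184
outer loop
vertex 3.579 4.57 -4.069
vertex 3.814 4.68 -3.548
vertex 2.476 3.068 -2.927
endloop
endfacet
facet normal 0.341 0.876 -0.340
outer loop
vertex 3.814 4.68 -3.548
vertex 3.184 4.892 -3.633
vertex 3.575 4.95 -3.092
endloop
endfacet
facet normal 0.717 -0.367 0.593
outer loop
vertex 3.814 4.68 -3.548
vertex 3.575 4.95 -3.092
vertex 2.476 3.068 -2.927
endloop
endfacet

endsolid


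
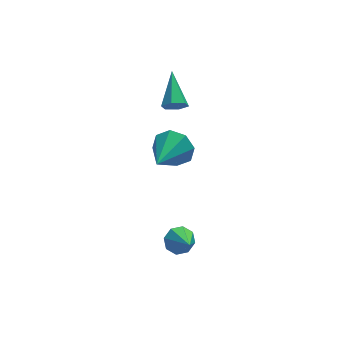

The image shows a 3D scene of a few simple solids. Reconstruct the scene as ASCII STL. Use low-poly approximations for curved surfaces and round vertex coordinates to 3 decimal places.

solid 
facet normal -0.076 0.781 -0.620
outer loop
vertex 0.869 -1.413 -2.45
vertex 0.225 -1.62 -2.632
vertex 0.489 -1.201 -2.137
endloop
endfacet
facet normal 0.671 0.125 0.730
outer loop
vertex 0.869 -1.413 -2.45
vertex 0.489 -1.201 -2.137
vertex 0.335 -2.76 -1.728
endloop
endfacet
facet normal -0.075 0.780 -0.621
outer loop
vertex 0.489 -1.201 -2.137
vertex 0.225 -1.62 -2.632
vertex -0.045 -1.234 -2.114
endloop
endfacet
facet normal 0.026 0.251 0.968
outer loop
vertex 0.489 -1.201 -2.137
vertex -0.045 -1.234 -2.114
vertex 0.335 -2.76 -1.728
endloop
endfacet
facet normal -0.074 0.781 -0.620
outer loop
vertex -0.045 -1.234 -2.114
vertex 0.225 -1.62 -2.632
vertex -0.421 -1.493 -2.395
endloop
endfacet
facet normal -0.618 0.045 0.785
outer loop
vertex -0.045 -1.234 -2.114
vertex -0.421 -1.493 -2.395
vertex 0.335 -2.76 -1.728
endloop
endfacet
facet normal -0.074 0.781 -0.621
outer loop
vertex -0.421 -1.493 -2.395
vertex 0.225 -1.62 -2.632
vertex -0.419 -1.826 -2.814
endloop
endfacet
facet normal -0.881 -0.372 0.292
outer loop
vertex -0.421 -1.493 -2.395
vertex -0.419 -1.826 -2.814
vertex 0.335 -2.76 -1.728
endloop
endfacet
facet normal -0.075 0.782 -0.619
outer loop
vertex -0.419 -1.826 -2.814
vertex 0.225 -1.62 -2.632
vertex -0.039 -2.038 -3.128
endloop
endfacet
facet normal -0.611 -0.758 -0.228
outer loop
vertex -0.419 -1.826 -2.814
vertex -0.039 -2.038 -3.128
vertex 0.335 -2.76 -1.728
endloop
endfacet
facet normal -0.075 0.782 -0.619
outer loop
vertex -0.039 -2.038 -3.128
vertex 0.225 -1.62 -2.632
vertex 0.495 -2.005 -3.151
endloop
endfacet
facet normal 0.035 -0.884 -0.465
outer loop
vertex -0.039 -2.038 -3.128
vertex 0.495 -2.005 -3.151
vertex 0.335 -2.76 -1.728
endloop
endfacet
facet normal -0.076 0.782 -0.619
outer loop
vertex 0.495 -2.005 -3.151
vertex 0.225 -1.62 -2.632
vertex 0.871 -1.746 -2.87
endloop
endfacet
facet normal 0.679 -0.678 -0.283
outer loop
vertex 0.495 -2.005 -3.151
vertex 0.871 -1.746 -2.87
vertex 0.335 -2.76 -1.728
endloop
endfacet
facet normal -0.076 0.781 -0.620
outer loop
vertex 0.871 -1.746 -2.87
vertex 0.225 -1.62 -2.632
vertex 0.869 -1.413 -2.45
endloop
endfacet
facet normal 0.942 -0.260 0.211
outer loop
vertex 0.871 -1.746 -2.87
vertex 0.869 -1.413 -2.45
vertex 0.335 -2.76 -1.728
endloop
endfacet
facet normal -0.171 -0.863 -0.475
outer loop
vertex 1.516 2.973 1.746
vertex 1.28 2.738 2.258
vertex 0.919 3.028 1.861
endloop
endfacet
facet normal -0.068 0.714 -0.696
outer loop
vertex 1.516 2.973 1.746
vertex 0.919 3.028 1.861
vertex 1.6 4.342 3.142
endloop
endfacet
facet normal -0.171 -0.863 -0.475
outer loop
vertex 0.919 3.028 1.861
vertex 1.28 2.738 2.258
vertex 0.684 2.793 2.372
endloop
endfacet
facet normal -0.825 0.551 -0.126
outer loop
vertex 0.919 3.028 1.861
vertex 0.684 2.793 2.372
vertex 1.6 4.342 3.142
endloop
endfacet
facet normal -0.171 -0.863 -0.475
outer loop
vertex 0.684 2.793 2.372
vertex 1.28 2.738 2.258
vertex 1.045 2.503 2.769
endloop
endfacet
facet normal -0.711 0.073 0.700
outer loop
vertex 0.684 2.793 2.372
vertex 1.045 2.503 2.769
vertex 1.6 4.342 3.142
endloop
endfacet
facet normal -0.173 -0.862 -0.476
outer loop
vertex 1.045 2.503 2.769
vertex 1.28 2.738 2.258
vertex 1.642 2.447 2.654
endloop
endfacet
facet normal 0.161 -0.243 0.957
outer loop
vertex 1.045 2.503 2.769
vertex 1.642 2.447 2.654
vertex 1.6 4.342 3.142
endloop
endfacet
facet normal -0.173 -0.862 -0.476
outer loop
vertex 1.642 2.447 2.654
vertex 1.28 2.738 2.258
vertex 1.877 2.682 2.143
endloop
endfacet
facet normal 0.919 -0.079 0.386
outer loop
vertex 1.642 2.447 2.654
vertex 1.877 2.682 2.143
vertex 1.6 4.342 3.142
endloop
endfacet
facet normal -0.173 -0.863 -0.475
outer loop
vertex 1.877 2.682 2.143
vertex 1.28 2.738 2.258
vertex 1.516 2.973 1.746
endloop
endfacet
facet normal 0.805 0.399 -0.440
outer loop
vertex 1.877 2.682 2.143
vertex 1.516 2.973 1.746
vertex 1.6 4.342 3.142
endloop
endfacet
facet normal 0.590 0.743 -0.318
outer loop
vertex 1.692 2.492 0.279
vertex 1.155 2.564 -0.55
vertex 1.116 2.979 0.348
endloop
endfacet
facet normal -0.004 -0.145 0.989
outer loop
vertex 1.692 2.492 0.279
vertex 1.116 2.979 0.348
vertex 0.005 1.116 0.07
endloop
endfacet
facet normal 0.590 0.742 -0.317
outer loop
vertex 1.116 2.979 0.348
vertex 1.155 2.564 -0.55
vertex 0.563 3.223 -0.109
endloop
endfacet
facet normal -0.563 0.217 0.797
outer loop
vertex 1.116 2.979 0.348
vertex 0.563 3.223 -0.109
vertex 0.005 1.116 0.07
endloop
endfacet
facet normal 0.590 0.742 -0.317
outer loop
vertex 0.563 3.223 -0.109
vertex 1.155 2.564 -0.55
vertex 0.357 3.081 -0.824
endloop
endfacet
facet normal -0.939 0.267 0.217
outer loop
vertex 0.563 3.223 -0.109
vertex 0.357 3.081 -0.824
vertex 0.005 1.116 0.07
endloop
endfacet
facet normal 0.590 0.742 -0.318
outer loop
vertex 0.357 3.081 -0.824
vertex 1.155 2.564 -0.55
vertex 0.618 2.636 -1.379
endloop
endfacet
facet normal -0.912 -0.023 -0.410
outer loop
vertex 0.357 3.081 -0.824
vertex 0.618 2.636 -1.379
vertex 0.005 1.116 0.07
endloop
endfacet
facet normal 0.590 0.742 -0.318
outer loop
vertex 0.618 2.636 -1.379
vertex 1.155 2.564 -0.55
vertex 1.194 2.148 -1.448
endloop
endfacet
facet normal -0.497 -0.485 -0.719
outer loop
vertex 0.618 2.636 -1.379
vertex 1.194 2.148 -1.448
vertex 0.005 1.116 0.07
endloop
endfacet
facet normal 0.590 0.742 -0.318
outer loop
vertex 1.194 2.148 -1.448
vertex 1.155 2.564 -0.55
vertex 1.748 1.904 -0.991
endloop
endfacet
facet normal 0.062 -0.847 -0.527
outer loop
vertex 1.194 2.148 -1.448
vertex 1.748 1.904 -0.991
vertex 0.005 1.116 0.07
endloop
endfacet
facet normal 0.590 0.742 -0.318
outer loop
vertex 1.748 1.904 -0.991
vertex 1.155 2.564 -0.55
vertex 1.954 2.047 -0.275
endloop
endfacet
facet normal 0.438 -0.897 0.053
outer loop
vertex 1.748 1.904 -0.991
vertex 1.954 2.047 -0.275
vertex 0.005 1.116 0.07
endloop
endfacet
facet normal 0.590 0.743 -0.318
outer loop
vertex 1.954 2.047 -0.275
vertex 1.155 2.564 -0.55
vertex 1.692 2.492 0.279
endloop
endfacet
facet normal 0.410 -0.606 0.681
outer loop
vertex 1.954 2.047 -0.275
vertex 1.692 2.492 0.279
vertex 0.005 1.116 0.07
endloop
endfacet

endsolid


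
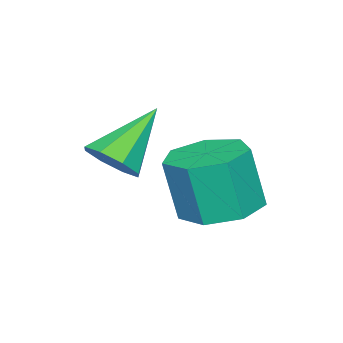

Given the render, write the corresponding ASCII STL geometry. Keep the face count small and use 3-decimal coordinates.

solid 
facet normal -0.050 0.216 -0.975
outer loop
vertex -1.813 0.915 -1.283
vertex -2.512 1.577 -1.1
vertex -1.54 1.704 -1.122
endloop
endfacet
facet normal 0.946 -0.303 -0.116
outer loop
vertex -1.813 0.915 -1.283
vertex -1.54 1.704 -1.122
vertex -1.73 0.56 0.316
endloop
endfacet
facet normal 0.946 -0.303 -0.116
outer loop
vertex -1.73 0.56 0.316
vertex -1.54 1.704 -1.122
vertex -1.457 1.35 0.477
endloop
endfacet
facet normal 0.051 -0.216 0.975
outer loop
vertex -1.73 0.56 0.316
vertex -1.457 1.35 0.477
vertex -2.428 1.223 0.5
endloop
endfacet
facet normal -0.050 0.215 -0.975
outer loop
vertex -1.54 1.704 -1.122
vertex -2.512 1.577 -1.1
vertex -1.999 2.398 -0.945
endloop
endfacet
facet normal 0.840 0.537 0.075
outer loop
vertex -1.54 1.704 -1.122
vertex -1.999 2.398 -0.945
vertex -1.457 1.35 0.477
endloop
endfacet
facet normal 0.841 0.536 0.075
outer loop
vertex -1.457 1.35 0.477
vertex -1.999 2.398 -0.945
vertex -1.915 2.043 0.655
endloop
endfacet
facet normal 0.051 -0.216 0.975
outer loop
vertex -1.457 1.35 0.477
vertex -1.915 2.043 0.655
vertex -2.428 1.223 0.5
endloop
endfacet
facet normal -0.051 0.216 -0.975
outer loop
vertex -1.999 2.398 -0.945
vertex -2.512 1.577 -1.1
vertex -2.844 2.474 -0.884
endloop
endfacet
facet normal 0.103 0.972 0.210
outer loop
vertex -1.999 2.398 -0.945
vertex -2.844 2.474 -0.884
vertex -1.915 2.043 0.655
endloop
endfacet
facet normal 0.102 0.972 0.210
outer loop
vertex -1.915 2.043 0.655
vertex -2.844 2.474 -0.884
vertex -2.76 2.119 0.715
endloop
endfacet
facet normal 0.050 -0.216 0.975
outer loop
vertex -1.915 2.043 0.655
vertex -2.76 2.119 0.715
vertex -2.428 1.223 0.5
endloop
endfacet
facet normal -0.052 0.216 -0.975
outer loop
vertex -2.844 2.474 -0.884
vertex -2.512 1.577 -1.1
vertex -3.438 1.874 -0.985
endloop
endfacet
facet normal -0.714 0.675 0.187
outer loop
vertex -2.844 2.474 -0.884
vertex -3.438 1.874 -0.985
vertex -2.76 2.119 0.715
endloop
endfacet
facet normal -0.713 0.676 0.187
outer loop
vertex -2.76 2.119 0.715
vertex -3.438 1.874 -0.985
vertex -3.355 1.52 0.614
endloop
endfacet
facet normal 0.051 -0.215 0.975
outer loop
vertex -2.76 2.119 0.715
vertex -3.355 1.52 0.614
vertex -2.428 1.223 0.5
endloop
endfacet
facet normal -0.052 0.216 -0.975
outer loop
vertex -3.438 1.874 -0.985
vertex -2.512 1.577 -1.1
vertex -3.336 1.051 -1.173
endloop
endfacet
facet normal -0.991 -0.128 0.023
outer loop
vertex -3.438 1.874 -0.985
vertex -3.336 1.051 -1.173
vertex -3.355 1.52 0.614
endloop
endfacet
facet normal -0.991 -0.129 0.023
outer loop
vertex -3.355 1.52 0.614
vertex -3.336 1.051 -1.173
vertex -3.252 0.697 0.426
endloop
endfacet
facet normal 0.051 -0.216 0.975
outer loop
vertex -3.355 1.52 0.614
vertex -3.252 0.697 0.426
vertex -2.428 1.223 0.5
endloop
endfacet
facet normal -0.051 0.215 -0.975
outer loop
vertex -3.336 1.051 -1.173
vertex -2.512 1.577 -1.1
vertex -2.612 0.624 -1.305
endloop
endfacet
facet normal -0.523 -0.838 -0.158
outer loop
vertex -3.336 1.051 -1.173
vertex -2.612 0.624 -1.305
vertex -3.252 0.697 0.426
endloop
endfacet
facet normal -0.523 -0.837 -0.158
outer loop
vertex -3.252 0.697 0.426
vertex -2.612 0.624 -1.305
vertex -2.529 0.27 0.294
endloop
endfacet
facet normal 0.050 -0.216 0.975
outer loop
vertex -3.252 0.697 0.426
vertex -2.529 0.27 0.294
vertex -2.428 1.223 0.5
endloop
endfacet
facet normal -0.052 0.215 -0.975
outer loop
vertex -2.612 0.624 -1.305
vertex -2.512 1.577 -1.1
vertex -1.813 0.915 -1.283
endloop
endfacet
facet normal 0.339 -0.915 -0.220
outer loop
vertex -2.612 0.624 -1.305
vertex -1.813 0.915 -1.283
vertex -2.529 0.27 0.294
endloop
endfacet
facet normal 0.338 -0.915 -0.221
outer loop
vertex -2.529 0.27 0.294
vertex -1.813 0.915 -1.283
vertex -1.73 0.56 0.316
endloop
endfacet
facet normal 0.052 -0.216 0.975
outer loop
vertex -2.529 0.27 0.294
vertex -1.73 0.56 0.316
vertex -2.428 1.223 0.5
endloop
endfacet
facet normal 0.723 -0.185 -0.666
outer loop
vertex -0.804 0.182 0.62
vertex -1.2 -0.363 0.341
vertex -1.14 0.352 0.208
endloop
endfacet
facet normal 0.059 0.939 0.339
outer loop
vertex -0.804 0.182 0.62
vertex -1.14 0.352 0.208
vertex -2.48 -0.037 1.519
endloop
endfacet
facet normal 0.723 -0.185 -0.666
outer loop
vertex -1.14 0.352 0.208
vertex -1.2 -0.363 0.341
vertex -1.512 0.103 -0.127
endloop
endfacet
facet normal -0.431 0.884 -0.178
outer loop
vertex -1.14 0.352 0.208
vertex -1.512 0.103 -0.127
vertex -2.48 -0.037 1.519
endloop
endfacet
facet normal 0.723 -0.185 -0.666
outer loop
vertex -1.512 0.103 -0.127
vertex -1.2 -0.363 0.341
vertex -1.701 -0.419 -0.187
endloop
endfacet
facet normal -0.820 0.349 -0.453
outer loop
vertex -1.512 0.103 -0.127
vertex -1.701 -0.419 -0.187
vertex -2.48 -0.037 1.519
endloop
endfacet
facet normal 0.723 -0.184 -0.666
outer loop
vertex -1.701 -0.419 -0.187
vertex -1.2 -0.363 0.341
vertex -1.597 -0.909 0.061
endloop
endfacet
facet normal -0.879 -0.350 -0.323
outer loop
vertex -1.701 -0.419 -0.187
vertex -1.597 -0.909 0.061
vertex -2.48 -0.037 1.519
endloop
endfacet
facet normal 0.723 -0.184 -0.666
outer loop
vertex -1.597 -0.909 0.061
vertex -1.2 -0.363 0.341
vertex -1.26 -1.079 0.474
endloop
endfacet
facet normal -0.574 -0.808 0.136
outer loop
vertex -1.597 -0.909 0.061
vertex -1.26 -1.079 0.474
vertex -2.48 -0.037 1.519
endloop
endfacet
facet normal 0.723 -0.184 -0.666
outer loop
vertex -1.26 -1.079 0.474
vertex -1.2 -0.363 0.341
vertex -0.889 -0.83 0.808
endloop
endfacet
facet normal -0.083 -0.753 0.653
outer loop
vertex -1.26 -1.079 0.474
vertex -0.889 -0.83 0.808
vertex -2.48 -0.037 1.519
endloop
endfacet
facet normal 0.723 -0.185 -0.666
outer loop
vertex -0.889 -0.83 0.808
vertex -1.2 -0.363 0.341
vertex -0.699 -0.307 0.869
endloop
endfacet
facet normal 0.305 -0.219 0.927
outer loop
vertex -0.889 -0.83 0.808
vertex -0.699 -0.307 0.869
vertex -2.48 -0.037 1.519
endloop
endfacet
facet normal 0.723 -0.184 -0.666
outer loop
vertex -0.699 -0.307 0.869
vertex -1.2 -0.363 0.341
vertex -0.804 0.182 0.62
endloop
endfacet
facet normal 0.364 0.484 0.796
outer loop
vertex -0.699 -0.307 0.869
vertex -0.804 0.182 0.62
vertex -2.48 -0.037 1.519
endloop
endfacet

endsolid


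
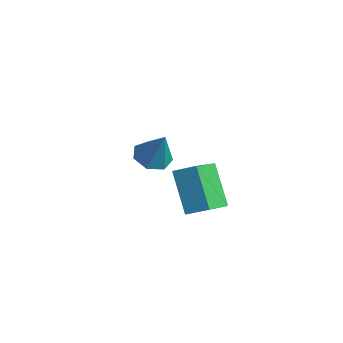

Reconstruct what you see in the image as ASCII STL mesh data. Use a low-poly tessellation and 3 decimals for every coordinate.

solid 
facet normal -0.409 -0.038 -0.912
outer loop
vertex -1.8 0.922 1.951
vertex -2.481 1.013 2.253
vertex -2.0 1.538 2.015
endloop
endfacet
facet normal 0.952 0.306 0.031
outer loop
vertex -1.8 0.922 1.951
vertex -2.0 1.538 2.015
vertex -1.899 1.067 3.547
endloop
endfacet
facet normal -0.409 -0.038 -0.912
outer loop
vertex -2.0 1.538 2.015
vertex -2.481 1.013 2.253
vertex -2.562 1.759 2.258
endloop
endfacet
facet normal 0.442 0.865 0.237
outer loop
vertex -2.0 1.538 2.015
vertex -2.562 1.759 2.258
vertex -1.899 1.067 3.547
endloop
endfacet
facet normal -0.410 -0.038 -0.911
outer loop
vertex -2.562 1.759 2.258
vertex -2.481 1.013 2.253
vertex -3.062 1.419 2.497
endloop
endfacet
facet normal -0.267 0.785 0.559
outer loop
vertex -2.562 1.759 2.258
vertex -3.062 1.419 2.497
vertex -1.899 1.067 3.547
endloop
endfacet
facet normal -0.409 -0.038 -0.912
outer loop
vertex -3.062 1.419 2.497
vertex -2.481 1.013 2.253
vertex -3.125 0.773 2.552
endloop
endfacet
facet normal -0.643 0.127 0.755
outer loop
vertex -3.062 1.419 2.497
vertex -3.125 0.773 2.552
vertex -1.899 1.067 3.547
endloop
endfacet
facet normal -0.409 -0.037 -0.912
outer loop
vertex -3.125 0.773 2.552
vertex -2.481 1.013 2.253
vertex -2.702 0.309 2.381
endloop
endfacet
facet normal -0.402 -0.616 0.677
outer loop
vertex -3.125 0.773 2.552
vertex -2.702 0.309 2.381
vertex -1.899 1.067 3.547
endloop
endfacet
facet normal -0.409 -0.037 -0.912
outer loop
vertex -2.702 0.309 2.381
vertex -2.481 1.013 2.253
vertex -2.113 0.375 2.114
endloop
endfacet
facet normal 0.273 -0.882 0.385
outer loop
vertex -2.702 0.309 2.381
vertex -2.113 0.375 2.114
vertex -1.899 1.067 3.547
endloop
endfacet
facet normal -0.409 -0.037 -0.912
outer loop
vertex -2.113 0.375 2.114
vertex -2.481 1.013 2.253
vertex -1.8 0.922 1.951
endloop
endfacet
facet normal 0.876 -0.472 0.097
outer loop
vertex -2.113 0.375 2.114
vertex -1.8 0.922 1.951
vertex -1.899 1.067 3.547
endloop
endfacet
facet normal -0.617 0.278 0.737
outer loop
vertex 1.437 -0.819 4.95
vertex 1.011 0.512 4.092
vertex 0.79 -1.266 4.577
endloop
endfacet
facet normal 0.259 -0.812 0.523
outer loop
vertex 1.869 -1.752 3.288
vertex 1.437 -0.819 4.95
vertex 0.79 -1.266 4.577
endloop
endfacet
facet normal -0.617 0.278 0.737
outer loop
vertex 0.79 -1.266 4.577
vertex 1.011 0.512 4.092
vertex 0.364 0.065 3.719
endloop
endfacet
facet normal -0.743 -0.514 -0.428
outer loop
vertex 0.364 0.065 3.719
vertex 1.869 -1.752 3.288
vertex 0.79 -1.266 4.577
endloop
endfacet
facet normal 0.743 0.514 0.428
outer loop
vertex 1.437 -0.819 4.95
vertex 2.09 0.026 2.803
vertex 1.011 0.512 4.092
endloop
endfacet
facet normal 0.259 -0.812 0.523
outer loop
vertex 2.516 -1.305 3.661
vertex 1.437 -0.819 4.95
vertex 1.869 -1.752 3.288
endloop
endfacet
facet normal 0.743 0.514 0.428
outer loop
vertex 2.516 -1.305 3.661
vertex 2.09 0.026 2.803
vertex 1.437 -0.819 4.95
endloop
endfacet
facet normal -0.259 0.812 -0.523
outer loop
vertex 1.011 0.512 4.092
vertex 2.09 0.026 2.803
vertex 0.364 0.065 3.719
endloop
endfacet
facet normal -0.743 -0.514 -0.428
outer loop
vertex 1.443 -0.421 2.43
vertex 1.869 -1.752 3.288
vertex 0.364 0.065 3.719
endloop
endfacet
facet normal -0.259 0.812 -0.523
outer loop
vertex 0.364 0.065 3.719
vertex 2.09 0.026 2.803
vertex 1.443 -0.421 2.43
endloop
endfacet
facet normal 0.617 -0.278 -0.737
outer loop
vertex 1.443 -0.421 2.43
vertex 2.516 -1.305 3.661
vertex 1.869 -1.752 3.288
endloop
endfacet
facet normal 0.617 -0.278 -0.737
outer loop
vertex 2.09 0.026 2.803
vertex 2.516 -1.305 3.661
vertex 1.443 -0.421 2.43
endloop
endfacet

endsolid


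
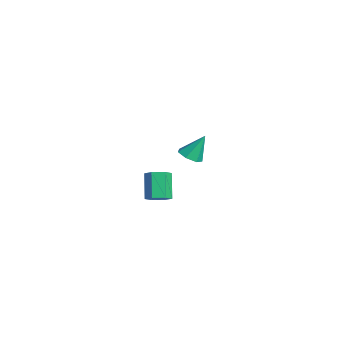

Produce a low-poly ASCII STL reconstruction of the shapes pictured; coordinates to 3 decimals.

solid 
facet normal -0.061 -0.511 -0.857
outer loop
vertex -1.92 4.016 0.106
vertex -2.265 3.514 0.43
vertex -2.516 4.074 0.114
endloop
endfacet
facet normal 0.094 0.986 -0.140
outer loop
vertex -1.92 4.016 0.106
vertex -2.516 4.074 0.114
vertex -2.175 4.266 1.69
endloop
endfacet
facet normal -0.061 -0.511 -0.857
outer loop
vertex -2.516 4.074 0.114
vertex -2.265 3.514 0.43
vertex -2.923 3.71 0.36
endloop
endfacet
facet normal -0.650 0.759 0.048
outer loop
vertex -2.516 4.074 0.114
vertex -2.923 3.71 0.36
vertex -2.175 4.266 1.69
endloop
endfacet
facet normal -0.061 -0.512 -0.857
outer loop
vertex -2.923 3.71 0.36
vertex -2.265 3.514 0.43
vertex -2.835 3.199 0.659
endloop
endfacet
facet normal -0.885 0.112 0.451
outer loop
vertex -2.923 3.71 0.36
vertex -2.835 3.199 0.659
vertex -2.175 4.266 1.69
endloop
endfacet
facet normal -0.062 -0.511 -0.857
outer loop
vertex -2.835 3.199 0.659
vertex -2.265 3.514 0.43
vertex -2.317 2.925 0.785
endloop
endfacet
facet normal -0.436 -0.471 0.767
outer loop
vertex -2.835 3.199 0.659
vertex -2.317 2.925 0.785
vertex -2.175 4.266 1.69
endloop
endfacet
facet normal -0.061 -0.511 -0.857
outer loop
vertex -2.317 2.925 0.785
vertex -2.265 3.514 0.43
vertex -1.761 3.095 0.644
endloop
endfacet
facet normal 0.359 -0.548 0.756
outer loop
vertex -2.317 2.925 0.785
vertex -1.761 3.095 0.644
vertex -2.175 4.266 1.69
endloop
endfacet
facet normal -0.062 -0.512 -0.857
outer loop
vertex -1.761 3.095 0.644
vertex -2.265 3.514 0.43
vertex -1.584 3.581 0.341
endloop
endfacet
facet normal 0.902 -0.062 0.427
outer loop
vertex -1.761 3.095 0.644
vertex -1.584 3.581 0.341
vertex -2.175 4.266 1.69
endloop
endfacet
facet normal -0.062 -0.511 -0.857
outer loop
vertex -1.584 3.581 0.341
vertex -2.265 3.514 0.43
vertex -1.92 4.016 0.106
endloop
endfacet
facet normal 0.784 0.621 0.028
outer loop
vertex -1.584 3.581 0.341
vertex -1.92 4.016 0.106
vertex -2.175 4.266 1.69
endloop
endfacet
facet normal 0.575 -0.214 -0.790
outer loop
vertex 4.754 -0.51 2.448
vertex 4.265 -0.661 2.133
vertex 4.465 -0.095 2.125
endloop
endfacet
facet normal 0.661 0.690 0.295
outer loop
vertex 4.754 -0.51 2.448
vertex 4.465 -0.095 2.125
vertex 3.943 -0.209 3.561
endloop
endfacet
facet normal 0.662 0.689 0.295
outer loop
vertex 3.943 -0.209 3.561
vertex 4.465 -0.095 2.125
vertex 3.654 0.207 3.239
endloop
endfacet
facet normal -0.574 0.213 0.791
outer loop
vertex 3.943 -0.209 3.561
vertex 3.654 0.207 3.239
vertex 3.455 -0.359 3.247
endloop
endfacet
facet normal 0.574 -0.214 -0.790
outer loop
vertex 4.465 -0.095 2.125
vertex 4.265 -0.661 2.133
vertex 3.977 -0.245 1.811
endloop
endfacet
facet normal -0.085 0.944 -0.318
outer loop
vertex 4.465 -0.095 2.125
vertex 3.977 -0.245 1.811
vertex 3.654 0.207 3.239
endloop
endfacet
facet normal -0.087 0.944 -0.318
outer loop
vertex 3.654 0.207 3.239
vertex 3.977 -0.245 1.811
vertex 3.166 0.056 2.924
endloop
endfacet
facet normal -0.576 0.214 0.789
outer loop
vertex 3.654 0.207 3.239
vertex 3.166 0.056 2.924
vertex 3.455 -0.359 3.247
endloop
endfacet
facet normal 0.574 -0.214 -0.790
outer loop
vertex 3.977 -0.245 1.811
vertex 4.265 -0.661 2.133
vertex 3.777 -0.811 1.819
endloop
endfacet
facet normal -0.747 0.255 -0.614
outer loop
vertex 3.977 -0.245 1.811
vertex 3.777 -0.811 1.819
vertex 3.166 0.056 2.924
endloop
endfacet
facet normal -0.747 0.255 -0.614
outer loop
vertex 3.166 0.056 2.924
vertex 3.777 -0.811 1.819
vertex 2.966 -0.51 2.932
endloop
endfacet
facet normal -0.575 0.214 0.790
outer loop
vertex 3.166 0.056 2.924
vertex 2.966 -0.51 2.932
vertex 3.455 -0.359 3.247
endloop
endfacet
facet normal 0.574 -0.213 -0.791
outer loop
vertex 3.777 -0.811 1.819
vertex 4.265 -0.661 2.133
vertex 4.066 -1.227 2.141
endloop
endfacet
facet normal -0.662 -0.689 -0.296
outer loop
vertex 3.777 -0.811 1.819
vertex 4.066 -1.227 2.141
vertex 2.966 -0.51 2.932
endloop
endfacet
facet normal -0.661 -0.690 -0.294
outer loop
vertex 2.966 -0.51 2.932
vertex 4.066 -1.227 2.141
vertex 3.255 -0.925 3.255
endloop
endfacet
facet normal -0.575 0.214 0.790
outer loop
vertex 2.966 -0.51 2.932
vertex 3.255 -0.925 3.255
vertex 3.455 -0.359 3.247
endloop
endfacet
facet normal 0.576 -0.214 -0.789
outer loop
vertex 4.066 -1.227 2.141
vertex 4.265 -0.661 2.133
vertex 4.554 -1.076 2.456
endloop
endfacet
facet normal 0.086 -0.944 0.319
outer loop
vertex 4.066 -1.227 2.141
vertex 4.554 -1.076 2.456
vertex 3.255 -0.925 3.255
endloop
endfacet
facet normal 0.086 -0.944 0.318
outer loop
vertex 3.255 -0.925 3.255
vertex 4.554 -1.076 2.456
vertex 3.743 -0.775 3.569
endloop
endfacet
facet normal -0.574 0.214 0.790
outer loop
vertex 3.255 -0.925 3.255
vertex 3.743 -0.775 3.569
vertex 3.455 -0.359 3.247
endloop
endfacet
facet normal 0.575 -0.214 -0.790
outer loop
vertex 4.554 -1.076 2.456
vertex 4.265 -0.661 2.133
vertex 4.754 -0.51 2.448
endloop
endfacet
facet normal 0.747 -0.255 0.614
outer loop
vertex 4.554 -1.076 2.456
vertex 4.754 -0.51 2.448
vertex 3.743 -0.775 3.569
endloop
endfacet
facet normal 0.747 -0.255 0.614
outer loop
vertex 3.743 -0.775 3.569
vertex 4.754 -0.51 2.448
vertex 3.943 -0.209 3.561
endloop
endfacet
facet normal -0.574 0.214 0.790
outer loop
vertex 3.743 -0.775 3.569
vertex 3.943 -0.209 3.561
vertex 3.455 -0.359 3.247
endloop
endfacet

endsolid


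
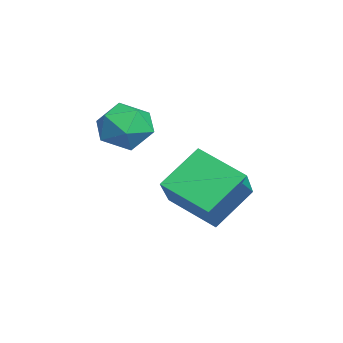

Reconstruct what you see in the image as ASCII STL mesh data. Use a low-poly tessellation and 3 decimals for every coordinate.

solid 
facet normal -0.236 0.413 0.880
outer loop
vertex -1.707 0.955 0.306
vertex -1.699 0.061 0.728
vertex -0.872 0.6 0.697
endloop
endfacet
facet normal 0.144 0.866 0.479
outer loop
vertex -1.707 0.955 0.306
vertex -0.872 0.6 0.697
vertex -0.85 1.076 -0.17
endloop
endfacet
facet normal -0.210 0.969 -0.133
outer loop
vertex -1.707 0.955 0.306
vertex -0.85 1.076 -0.17
vertex -1.664 0.83 -0.674
endloop
endfacet
facet normal -0.808 0.579 -0.109
outer loop
vertex -1.707 0.955 0.306
vertex -1.664 0.83 -0.674
vertex -2.189 0.203 -0.119
endloop
endfacet
facet normal -0.823 0.236 0.516
outer loop
vertex -1.707 0.955 0.306
vertex -2.189 0.203 -0.119
vertex -1.699 0.061 0.728
endloop
endfacet
facet normal 0.766 0.555 0.324
outer loop
vertex -0.85 1.076 -0.17
vertex -0.872 0.6 0.697
vertex -0.311 0.257 -0.041
endloop
endfacet
facet normal 0.152 -0.178 0.972
outer loop
vertex -0.872 0.6 0.697
vertex -1.699 0.061 0.728
vertex -0.836 -0.37 0.514
endloop
endfacet
facet normal -0.798 -0.465 0.384
outer loop
vertex -1.699 0.061 0.728
vertex -2.189 0.203 -0.119
vertex -1.65 -0.616 0.01
endloop
endfacet
facet normal -0.772 0.090 -0.629
outer loop
vertex -2.189 0.203 -0.119
vertex -1.664 0.83 -0.674
vertex -1.628 -0.14 -0.857
endloop
endfacet
facet normal 0.195 0.720 -0.666
outer loop
vertex -1.664 0.83 -0.674
vertex -0.85 1.076 -0.17
vertex -0.801 0.399 -0.888
endloop
endfacet
facet normal 0.808 -0.579 0.109
outer loop
vertex -0.793 -0.495 -0.466
vertex -0.311 0.257 -0.041
vertex -0.836 -0.37 0.514
endloop
endfacet
facet normal 0.210 -0.969 0.133
outer loop
vertex -0.793 -0.495 -0.466
vertex -0.836 -0.37 0.514
vertex -1.65 -0.616 0.01
endloop
endfacet
facet normal -0.144 -0.866 -0.479
outer loop
vertex -0.793 -0.495 -0.466
vertex -1.65 -0.616 0.01
vertex -1.628 -0.14 -0.857
endloop
endfacet
facet normal 0.236 -0.413 -0.880
outer loop
vertex -0.793 -0.495 -0.466
vertex -1.628 -0.14 -0.857
vertex -0.801 0.399 -0.888
endloop
endfacet
facet normal 0.823 -0.236 -0.516
outer loop
vertex -0.793 -0.495 -0.466
vertex -0.801 0.399 -0.888
vertex -0.311 0.257 -0.041
endloop
endfacet
facet normal 0.772 -0.090 0.629
outer loop
vertex -0.836 -0.37 0.514
vertex -0.311 0.257 -0.041
vertex -0.872 0.6 0.697
endloop
endfacet
facet normal -0.195 -0.720 0.666
outer loop
vertex -1.65 -0.616 0.01
vertex -0.836 -0.37 0.514
vertex -1.699 0.061 0.728
endloop
endfacet
facet normal -0.766 -0.555 -0.324
outer loop
vertex -1.628 -0.14 -0.857
vertex -1.65 -0.616 0.01
vertex -2.189 0.203 -0.119
endloop
endfacet
facet normal -0.152 0.178 -0.972
outer loop
vertex -0.801 0.399 -0.888
vertex -1.628 -0.14 -0.857
vertex -1.664 0.83 -0.674
endloop
endfacet
facet normal 0.798 0.465 -0.384
outer loop
vertex -0.311 0.257 -0.041
vertex -0.801 0.399 -0.888
vertex -0.85 1.076 -0.17
endloop
endfacet
facet normal -0.414 0.641 0.646
outer loop
vertex -2.861 2.688 -2.304
vertex -1.356 2.384 -1.037
vertex -1.929 4.071 -3.08
endloop
endfacet
facet normal -0.756 0.153 -0.636
outer loop
vertex -1.184 2.916 -4.243
vertex -2.861 2.688 -2.304
vertex -1.929 4.071 -3.08
endloop
endfacet
facet normal -0.414 0.642 0.646
outer loop
vertex -1.929 4.071 -3.08
vertex -1.356 2.384 -1.037
vertex -0.424 3.767 -1.814
endloop
endfacet
facet normal 0.507 0.752 -0.422
outer loop
vertex -0.424 3.767 -1.814
vertex -1.184 2.916 -4.243
vertex -1.929 4.071 -3.08
endloop
endfacet
facet normal -0.507 -0.752 0.422
outer loop
vertex -2.861 2.688 -2.304
vertex -0.611 1.229 -2.2
vertex -1.356 2.384 -1.037
endloop
endfacet
facet normal -0.756 0.152 -0.636
outer loop
vertex -2.116 1.533 -3.466
vertex -2.861 2.688 -2.304
vertex -1.184 2.916 -4.243
endloop
endfacet
facet normal -0.507 -0.752 0.422
outer loop
vertex -2.116 1.533 -3.466
vertex -0.611 1.229 -2.2
vertex -2.861 2.688 -2.304
endloop
endfacet
facet normal 0.756 -0.152 0.636
outer loop
vertex -1.356 2.384 -1.037
vertex -0.611 1.229 -2.2
vertex -0.424 3.767 -1.814
endloop
endfacet
facet normal 0.507 0.752 -0.422
outer loop
vertex 0.321 2.612 -2.976
vertex -1.184 2.916 -4.243
vertex -0.424 3.767 -1.814
endloop
endfacet
facet normal 0.756 -0.152 0.636
outer loop
vertex -0.424 3.767 -1.814
vertex -0.611 1.229 -2.2
vertex 0.321 2.612 -2.976
endloop
endfacet
facet normal 0.414 -0.642 -0.646
outer loop
vertex 0.321 2.612 -2.976
vertex -2.116 1.533 -3.466
vertex -1.184 2.916 -4.243
endloop
endfacet
facet normal 0.414 -0.641 -0.646
outer loop
vertex -0.611 1.229 -2.2
vertex -2.116 1.533 -3.466
vertex 0.321 2.612 -2.976
endloop
endfacet

endsolid


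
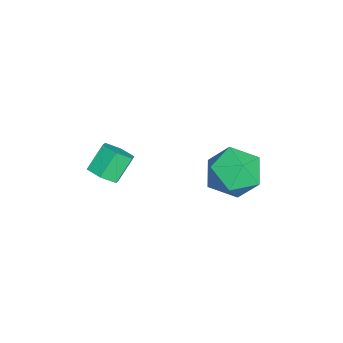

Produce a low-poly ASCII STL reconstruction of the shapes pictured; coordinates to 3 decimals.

solid 
facet normal 0.515 -0.423 -0.746
outer loop
vertex 0.029 0.461 -1.082
vertex -0.345 -0.008 -1.074
vertex -0.464 0.464 -1.424
endloop
endfacet
facet normal 0.245 0.906 -0.345
outer loop
vertex 0.029 0.461 -1.082
vertex -0.464 0.464 -1.424
vertex -0.501 0.897 -0.314
endloop
endfacet
facet normal 0.245 0.906 -0.345
outer loop
vertex -0.501 0.897 -0.314
vertex -0.464 0.464 -1.424
vertex -0.994 0.9 -0.656
endloop
endfacet
facet normal -0.515 0.423 0.746
outer loop
vertex -0.501 0.897 -0.314
vertex -0.994 0.9 -0.656
vertex -0.875 0.428 -0.306
endloop
endfacet
facet normal 0.515 -0.423 -0.746
outer loop
vertex -0.464 0.464 -1.424
vertex -0.345 -0.008 -1.074
vertex -0.838 -0.005 -1.416
endloop
endfacet
facet normal -0.589 0.458 -0.666
outer loop
vertex -0.464 0.464 -1.424
vertex -0.838 -0.005 -1.416
vertex -0.994 0.9 -0.656
endloop
endfacet
facet normal -0.589 0.458 -0.666
outer loop
vertex -0.994 0.9 -0.656
vertex -0.838 -0.005 -1.416
vertex -1.368 0.431 -0.648
endloop
endfacet
facet normal -0.515 0.423 0.746
outer loop
vertex -0.994 0.9 -0.656
vertex -1.368 0.431 -0.648
vertex -0.875 0.428 -0.306
endloop
endfacet
facet normal 0.515 -0.423 -0.746
outer loop
vertex -0.838 -0.005 -1.416
vertex -0.345 -0.008 -1.074
vertex -0.719 -0.477 -1.066
endloop
endfacet
facet normal -0.834 -0.448 -0.321
outer loop
vertex -0.838 -0.005 -1.416
vertex -0.719 -0.477 -1.066
vertex -1.368 0.431 -0.648
endloop
endfacet
facet normal -0.834 -0.448 -0.321
outer loop
vertex -1.368 0.431 -0.648
vertex -0.719 -0.477 -1.066
vertex -1.249 -0.041 -0.298
endloop
endfacet
facet normal -0.515 0.423 0.746
outer loop
vertex -1.368 0.431 -0.648
vertex -1.249 -0.041 -0.298
vertex -0.875 0.428 -0.306
endloop
endfacet
facet normal 0.515 -0.423 -0.746
outer loop
vertex -0.719 -0.477 -1.066
vertex -0.345 -0.008 -1.074
vertex -0.226 -0.48 -0.724
endloop
endfacet
facet normal -0.245 -0.906 0.345
outer loop
vertex -0.719 -0.477 -1.066
vertex -0.226 -0.48 -0.724
vertex -1.249 -0.041 -0.298
endloop
endfacet
facet normal -0.245 -0.906 0.345
outer loop
vertex -1.249 -0.041 -0.298
vertex -0.226 -0.48 -0.724
vertex -0.756 -0.044 0.044
endloop
endfacet
facet normal -0.515 0.423 0.746
outer loop
vertex -1.249 -0.041 -0.298
vertex -0.756 -0.044 0.044
vertex -0.875 0.428 -0.306
endloop
endfacet
facet normal 0.515 -0.423 -0.746
outer loop
vertex -0.226 -0.48 -0.724
vertex -0.345 -0.008 -1.074
vertex 0.148 -0.011 -0.732
endloop
endfacet
facet normal 0.589 -0.458 0.666
outer loop
vertex -0.226 -0.48 -0.724
vertex 0.148 -0.011 -0.732
vertex -0.756 -0.044 0.044
endloop
endfacet
facet normal 0.589 -0.458 0.666
outer loop
vertex -0.756 -0.044 0.044
vertex 0.148 -0.011 -0.732
vertex -0.382 0.425 0.036
endloop
endfacet
facet normal -0.515 0.423 0.746
outer loop
vertex -0.756 -0.044 0.044
vertex -0.382 0.425 0.036
vertex -0.875 0.428 -0.306
endloop
endfacet
facet normal 0.515 -0.423 -0.746
outer loop
vertex 0.148 -0.011 -0.732
vertex -0.345 -0.008 -1.074
vertex 0.029 0.461 -1.082
endloop
endfacet
facet normal 0.834 0.448 0.321
outer loop
vertex 0.148 -0.011 -0.732
vertex 0.029 0.461 -1.082
vertex -0.382 0.425 0.036
endloop
endfacet
facet normal 0.834 0.448 0.321
outer loop
vertex -0.382 0.425 0.036
vertex 0.029 0.461 -1.082
vertex -0.501 0.897 -0.314
endloop
endfacet
facet normal -0.515 0.423 0.746
outer loop
vertex -0.382 0.425 0.036
vertex -0.501 0.897 -0.314
vertex -0.875 0.428 -0.306
endloop
endfacet
facet normal -0.759 0.649 -0.043
outer loop
vertex -2.454 4.641 -2.71
vertex -3.038 3.997 -2.119
vertex -2.438 4.729 -1.662
endloop
endfacet
facet normal -0.132 0.988 -0.081
outer loop
vertex -2.454 4.641 -2.71
vertex -2.438 4.729 -1.662
vertex -1.543 4.804 -2.211
endloop
endfacet
facet normal 0.222 0.731 -0.645
outer loop
vertex -2.454 4.641 -2.71
vertex -1.543 4.804 -2.211
vertex -1.592 4.118 -3.006
endloop
endfacet
facet normal -0.186 0.234 -0.954
outer loop
vertex -2.454 4.641 -2.71
vertex -1.592 4.118 -3.006
vertex -2.515 3.619 -2.949
endloop
endfacet
facet normal -0.792 0.183 -0.583
outer loop
vertex -2.454 4.641 -2.71
vertex -2.515 3.619 -2.949
vertex -3.038 3.997 -2.119
endloop
endfacet
facet normal 0.241 0.828 0.506
outer loop
vertex -1.543 4.804 -2.211
vertex -2.438 4.729 -1.662
vertex -1.565 4.261 -1.311
endloop
endfacet
facet normal -0.774 0.280 0.568
outer loop
vertex -2.438 4.729 -1.662
vertex -3.038 3.997 -2.119
vertex -2.488 3.762 -1.254
endloop
endfacet
facet normal -0.827 -0.473 -0.305
outer loop
vertex -3.038 3.997 -2.119
vertex -2.515 3.619 -2.949
vertex -2.537 3.076 -2.049
endloop
endfacet
facet normal 0.155 -0.391 -0.907
outer loop
vertex -2.515 3.619 -2.949
vertex -1.592 4.118 -3.006
vertex -1.642 3.151 -2.598
endloop
endfacet
facet normal 0.815 0.413 -0.406
outer loop
vertex -1.592 4.118 -3.006
vertex -1.543 4.804 -2.211
vertex -1.042 3.883 -2.141
endloop
endfacet
facet normal 0.186 -0.234 0.954
outer loop
vertex -1.626 3.239 -1.55
vertex -1.565 4.261 -1.311
vertex -2.488 3.762 -1.254
endloop
endfacet
facet normal -0.222 -0.731 0.645
outer loop
vertex -1.626 3.239 -1.55
vertex -2.488 3.762 -1.254
vertex -2.537 3.076 -2.049
endloop
endfacet
facet normal 0.132 -0.988 0.081
outer loop
vertex -1.626 3.239 -1.55
vertex -2.537 3.076 -2.049
vertex -1.642 3.151 -2.598
endloop
endfacet
facet normal 0.759 -0.649 0.043
outer loop
vertex -1.626 3.239 -1.55
vertex -1.642 3.151 -2.598
vertex -1.042 3.883 -2.141
endloop
endfacet
facet normal 0.792 -0.183 0.583
outer loop
vertex -1.626 3.239 -1.55
vertex -1.042 3.883 -2.141
vertex -1.565 4.261 -1.311
endloop
endfacet
facet normal -0.155 0.391 0.907
outer loop
vertex -2.488 3.762 -1.254
vertex -1.565 4.261 -1.311
vertex -2.438 4.729 -1.662
endloop
endfacet
facet normal -0.815 -0.413 0.406
outer loop
vertex -2.537 3.076 -2.049
vertex -2.488 3.762 -1.254
vertex -3.038 3.997 -2.119
endloop
endfacet
facet normal -0.241 -0.828 -0.506
outer loop
vertex -1.642 3.151 -2.598
vertex -2.537 3.076 -2.049
vertex -2.515 3.619 -2.949
endloop
endfacet
facet normal 0.774 -0.280 -0.568
outer loop
vertex -1.042 3.883 -2.141
vertex -1.642 3.151 -2.598
vertex -1.592 4.118 -3.006
endloop
endfacet
facet normal 0.827 0.473 0.305
outer loop
vertex -1.565 4.261 -1.311
vertex -1.042 3.883 -2.141
vertex -1.543 4.804 -2.211
endloop
endfacet

endsolid
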